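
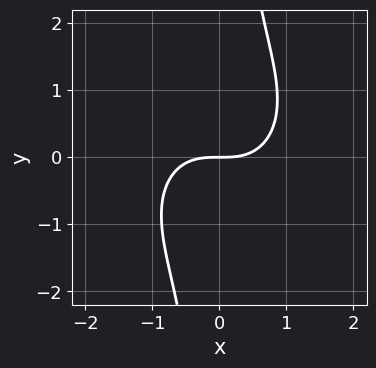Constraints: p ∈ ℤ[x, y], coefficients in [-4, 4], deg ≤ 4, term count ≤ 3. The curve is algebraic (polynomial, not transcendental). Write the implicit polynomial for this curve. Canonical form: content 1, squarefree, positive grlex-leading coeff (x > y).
First, deg p = 3.
Then, from the visible intercepts: one y-axis crossing is at y = 0; one x-axis crossing is at x = 0.
Finally, assembling these constraints gives the stated polynomial.

2*x^3 + 2*x*y^2 - 3*y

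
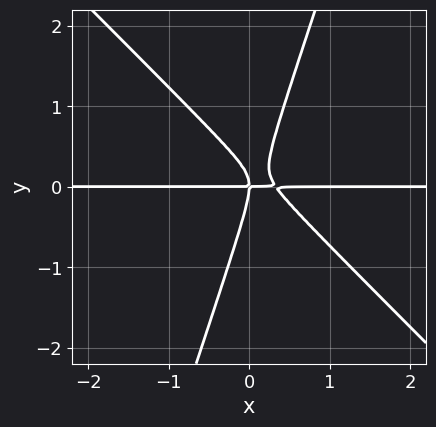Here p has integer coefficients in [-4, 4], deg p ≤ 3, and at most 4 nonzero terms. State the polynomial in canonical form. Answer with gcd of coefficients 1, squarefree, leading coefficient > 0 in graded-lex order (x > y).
First, the degree is 3 — no degree-2 curve has this shape.
Then, checking where it meets the axes: it meets the y-axis at y = 0 (among the integer gridlines); every point of the x-axis in the box is on the curve.
Finally, matching integer coefficients to the picture gives p.

3*x^2*y + 2*x*y^2 - y^3 - x*y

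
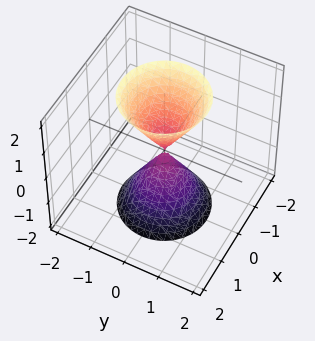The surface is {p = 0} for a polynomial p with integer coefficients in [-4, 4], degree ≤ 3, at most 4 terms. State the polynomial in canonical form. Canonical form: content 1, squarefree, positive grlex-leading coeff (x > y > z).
3*x^2 + 3*y^2 - z^2

There are 2 components.
The degree is 2 — a double cone through the origin; a quadric.
By symmetry, the z-axis is an axis of rotation, so x and y enter only as x² + y²; mirror symmetry z ↦ −z ⇒ only even powers of z.
Observable constraints: it meets the y-axis at y = 0 (among the integer gridlines); it crosses the x-axis at the gridline x = 0; it crosses the z-axis at the gridline z = 0; a circular section at z = 1 has radius between 0 and 1.
Solving for integer coefficients yields p as stated.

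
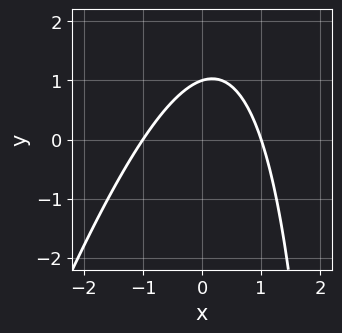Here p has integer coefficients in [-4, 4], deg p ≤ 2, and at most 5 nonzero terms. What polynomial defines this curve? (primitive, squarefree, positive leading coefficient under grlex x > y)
3*x^2 - x*y + 3*y - 3

1. deg p = 2. A generic line meets the curve in up to 2 points.
2. From the visible intercepts: among the integer gridlines, it crosses the x-axis at x ∈ {-1, 1}; one y-axis crossing is at y = 1.
3. The integer polynomial consistent with all of this is the stated p.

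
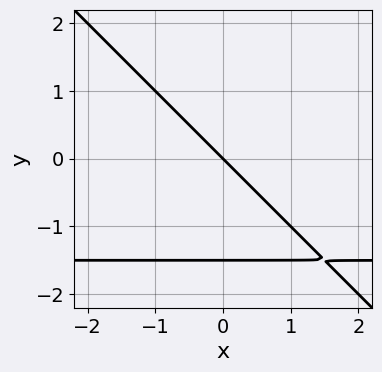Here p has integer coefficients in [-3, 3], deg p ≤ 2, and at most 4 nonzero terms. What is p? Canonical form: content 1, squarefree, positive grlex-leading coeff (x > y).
First, the degree is 2 — a generic line meets the curve in up to 2 points.
Then, observable constraints: it meets the y-axis at y = 0 (among the integer gridlines); one x-axis crossing is at x = 0.
Finally, solving for integer coefficients yields p as stated.

2*x*y + 2*y^2 + 3*x + 3*y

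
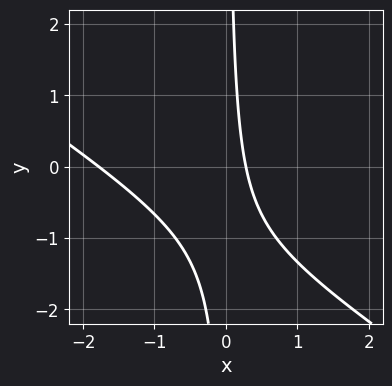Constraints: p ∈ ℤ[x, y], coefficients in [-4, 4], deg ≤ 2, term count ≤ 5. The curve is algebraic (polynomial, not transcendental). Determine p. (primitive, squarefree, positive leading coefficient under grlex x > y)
2*x^2 + 3*x*y + 3*x - 1

(a) deg p = 2.
(b) Checking where it meets the axes: no y-intercept at any integer in the box.
(c) Assembling these constraints gives the stated polynomial.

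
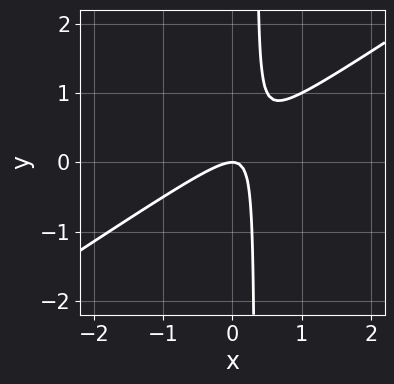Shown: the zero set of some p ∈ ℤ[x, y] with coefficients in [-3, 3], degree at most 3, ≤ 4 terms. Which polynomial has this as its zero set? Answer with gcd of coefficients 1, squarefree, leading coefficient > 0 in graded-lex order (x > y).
2*x^2 - 3*x*y + y

(a) The degree is 2 — the shape is more complex than any degree-1 curve.
(b) From the axis intercepts and sections: it crosses the x-axis at the gridline x = 0; it meets the y-axis at y = 0 (among the integer gridlines).
(c) The integer polynomial consistent with all of this is the stated p.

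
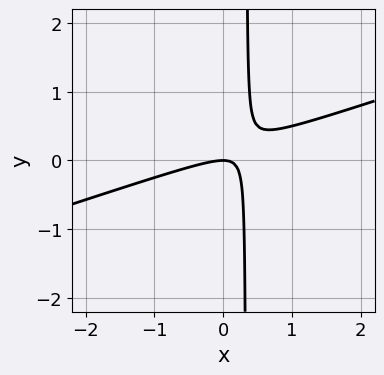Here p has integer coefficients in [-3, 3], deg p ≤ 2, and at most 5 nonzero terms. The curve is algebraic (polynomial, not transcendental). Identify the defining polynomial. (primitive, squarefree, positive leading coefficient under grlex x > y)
x^2 - 3*x*y + y

(a) Degree: the shape is more complex than any degree-1 curve, so deg p = 2.
(b) From the visible intercepts: it meets the x-axis at x = 0 (among the integer gridlines); it crosses the y-axis at the gridline y = 0.
(c) Putting this together gives p.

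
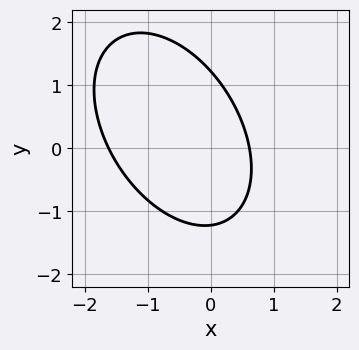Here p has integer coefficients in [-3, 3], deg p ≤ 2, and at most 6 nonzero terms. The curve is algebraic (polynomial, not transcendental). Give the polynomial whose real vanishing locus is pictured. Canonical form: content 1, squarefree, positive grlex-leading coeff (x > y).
3*x^2 + 2*x*y + 2*y^2 + 3*x - 3

1. The degree is 2 — the shape is more complex than any degree-1 curve.
2. Matching integer coefficients to the picture gives p.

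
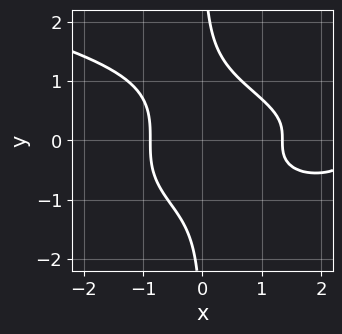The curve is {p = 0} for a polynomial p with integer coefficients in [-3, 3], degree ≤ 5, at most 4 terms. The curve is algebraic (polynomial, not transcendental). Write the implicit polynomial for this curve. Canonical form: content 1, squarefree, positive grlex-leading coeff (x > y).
The degree is 4 — the shape is more complex than any degree-3 curve.
From the visible intercepts: no y-intercept at any integer in the box.
Together with the visible shape, these determine p as stated.

3*x*y^3 - x^3 + 3*x^2 - 3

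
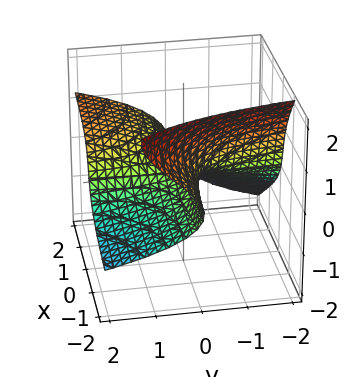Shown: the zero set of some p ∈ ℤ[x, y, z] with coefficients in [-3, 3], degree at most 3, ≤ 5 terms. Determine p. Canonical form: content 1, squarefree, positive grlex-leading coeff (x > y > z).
x*z^2 + z^3 - x*y - z^2 + z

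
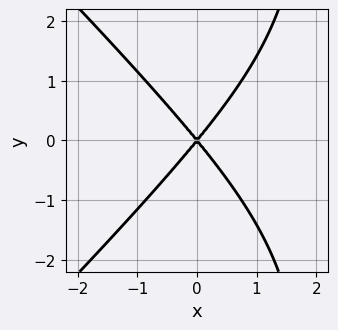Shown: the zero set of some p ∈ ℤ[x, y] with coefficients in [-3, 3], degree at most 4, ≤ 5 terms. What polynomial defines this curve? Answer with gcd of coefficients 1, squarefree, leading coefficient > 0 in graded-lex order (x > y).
(a) Degree: the shape is more complex than any degree-2 curve, so deg p = 3.
(b) Symmetries: the y ↦ −y reflection is a symmetry, so y appears only in even powers.
(c) Reading off the gridlines: it crosses the x-axis at the gridline x = 0; it meets the y-axis at y = 0 (among the integer gridlines).
(d) These observations pin down the coefficients.

x^3 - x*y^2 - 3*x^2 + 2*y^2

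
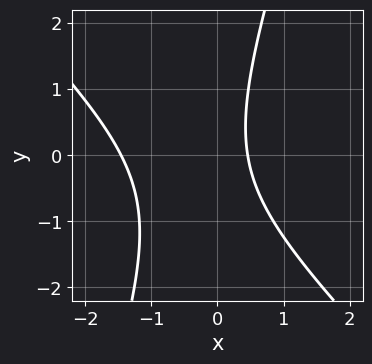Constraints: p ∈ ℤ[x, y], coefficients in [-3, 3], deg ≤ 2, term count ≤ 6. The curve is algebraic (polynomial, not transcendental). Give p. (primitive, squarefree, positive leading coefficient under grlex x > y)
3*x^2 + 2*x*y - y^2 + 3*x - 2

The degree is 2 — the shape is more complex than any degree-1 curve.
Reading off the gridlines: no y-intercept at any integer in the box.
Putting this together gives p.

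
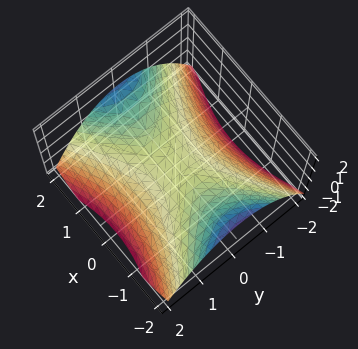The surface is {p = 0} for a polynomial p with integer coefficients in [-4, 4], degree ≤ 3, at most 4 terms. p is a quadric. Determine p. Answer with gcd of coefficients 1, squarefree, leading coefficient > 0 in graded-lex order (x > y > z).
x^2 - 2*y^2 - 3*z

1. deg p = 2. A saddle surface; a quadric.
2. Symmetries: it's symmetric under x → −x, forcing even powers of x; the y ↦ −y reflection is a symmetry, so y appears only in even powers.
3. Against the integer gridlines: it meets the x-axis at x = 0 (among the integer gridlines); it meets the z-axis at z = 0 (among the integer gridlines); it crosses the y-axis at the gridline y = 0.
4. Together with the visible shape, these determine p as stated.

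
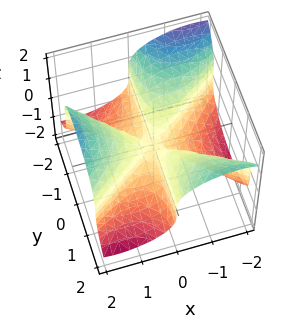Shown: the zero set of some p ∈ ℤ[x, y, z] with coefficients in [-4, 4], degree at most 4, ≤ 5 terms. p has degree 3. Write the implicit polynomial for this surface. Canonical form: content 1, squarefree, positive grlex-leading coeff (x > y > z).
x^3 - 2*x*y^2 - y*z^2 - 3*z^3

The degree is 3 — no degree-2 surface has this shape.
Observable constraints: one x-axis crossing is at x = 0; the visible y-axis segment lies entirely on the surface; it meets the z-axis at z = 0 (among the integer gridlines).
Fitting integer coefficients to these (and the overall shape) gives p.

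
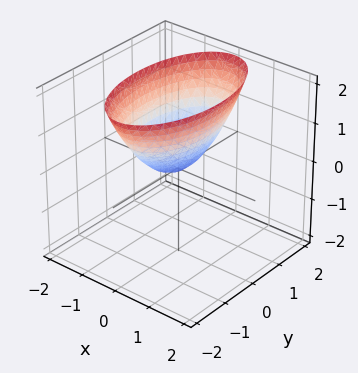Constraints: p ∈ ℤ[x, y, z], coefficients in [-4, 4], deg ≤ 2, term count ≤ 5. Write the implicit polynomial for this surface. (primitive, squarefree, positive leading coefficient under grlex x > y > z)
3*x^2 + y^2 - 2*z

(a) deg p = 2. A paraboloid; a quadric.
(b) Symmetries: the x ↦ −x reflection is a symmetry, so x appears only in even powers; it's symmetric under y → −y, forcing even powers of y.
(c) Observable constraints: it crosses the y-axis at the gridline y = 0; one z-axis crossing is at z = 0; it meets the x-axis at x = 0 (among the integer gridlines).
(d) Putting this together gives p.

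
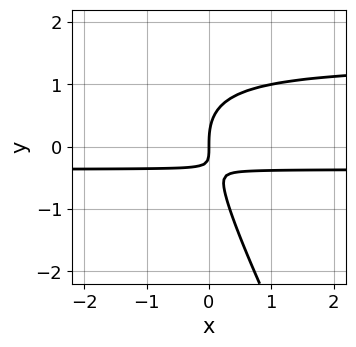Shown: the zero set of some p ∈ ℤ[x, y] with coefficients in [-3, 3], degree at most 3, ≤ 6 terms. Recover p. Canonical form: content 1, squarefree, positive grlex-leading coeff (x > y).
2*x*y^2 + y^3 - 2*x*y - x

(a) Degree: the shape is more complex than any degree-2 curve, so deg p = 3.
(b) From the axis intercepts and sections: it meets the x-axis at x = 0 (among the integer gridlines); it meets the y-axis at y = 0 (among the integer gridlines).
(c) Fitting integer coefficients to these (and the overall shape) gives p.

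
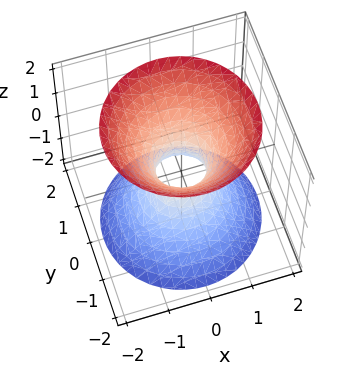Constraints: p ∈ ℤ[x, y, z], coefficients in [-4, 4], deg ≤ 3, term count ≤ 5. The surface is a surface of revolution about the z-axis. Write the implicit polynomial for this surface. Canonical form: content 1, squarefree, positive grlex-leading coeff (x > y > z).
3*x^2 + 3*y^2 - 2*z^2 - 1

The degree is 2 — a generic line meets the surface in up to 2 points.
Symmetries: rotational symmetry about the z-axis ⇒ p depends on x, y only through x² + y².
Against the integer gridlines: a circular section at z = 0 has radius between 0 and 1; it misses every integer gridline on the z-axis.
Putting this together gives p.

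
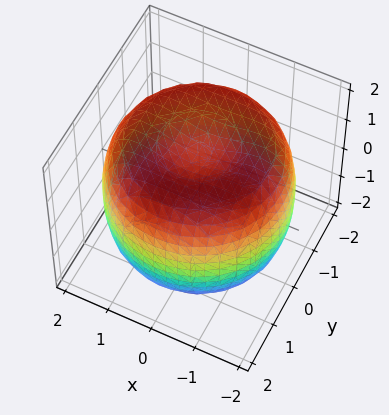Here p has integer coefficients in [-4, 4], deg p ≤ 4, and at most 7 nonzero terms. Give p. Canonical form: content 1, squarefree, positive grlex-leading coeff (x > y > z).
First, the degree is 4 — the shape is more complex than any degree-3 surface.
Then, symmetries: every cross-section ⟂ z is a circle, so x, y appear only via x² + y².
Then, reading off the gridlines: a circular section at z = -1 has radius between 1 and 2.
Finally, putting this together gives p.

x^4 + 2*x^2*y^2 + y^4 - 3*x^2 - 3*y^2 + 2*z^2 - 3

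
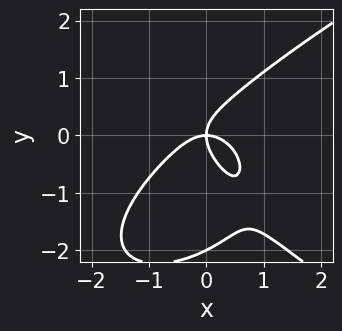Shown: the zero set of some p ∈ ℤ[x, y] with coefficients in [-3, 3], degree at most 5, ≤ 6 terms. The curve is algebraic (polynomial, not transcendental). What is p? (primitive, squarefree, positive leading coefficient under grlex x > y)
y^4 - 2*x^3 + 2*y^3 - 2*x*y

First, the degree is 4 — a generic line meets the curve in up to 4 points.
Next, observable constraints: one x-axis crossing is at x = 0; the y-axis gridline crossings are at y ∈ {-2, 0}.
Finally, putting this together gives p.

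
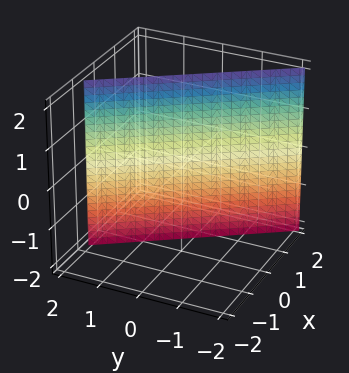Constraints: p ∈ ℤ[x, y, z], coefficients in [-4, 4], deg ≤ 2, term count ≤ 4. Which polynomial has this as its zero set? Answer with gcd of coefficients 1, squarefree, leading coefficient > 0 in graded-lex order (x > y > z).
3*x + 2*y - 2

1. The degree is 1 — the surface is flat (a plane).
2. From the visible intercepts: it meets the y-axis at y = 1 (among the integer gridlines); the surface avoids every integer z-axis point in the box.
3. Fitting integer coefficients to these (and the overall shape) gives p.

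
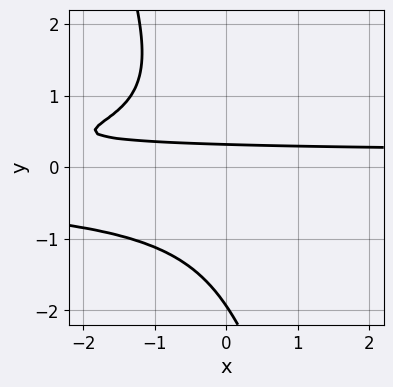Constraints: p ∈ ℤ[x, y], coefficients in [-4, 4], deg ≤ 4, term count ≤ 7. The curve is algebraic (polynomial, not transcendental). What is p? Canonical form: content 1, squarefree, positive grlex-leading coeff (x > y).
First, the degree is 4 — no degree-3 curve has this shape.
Then, checking where it meets the axes: no x-intercept at any integer in the box.
Finally, together with the visible shape, these determine p as stated.

3*x*y^3 + y^4 + y^3 + 3*y - 1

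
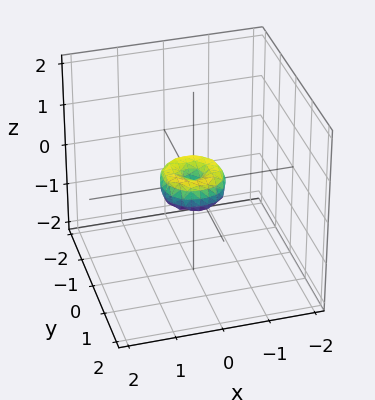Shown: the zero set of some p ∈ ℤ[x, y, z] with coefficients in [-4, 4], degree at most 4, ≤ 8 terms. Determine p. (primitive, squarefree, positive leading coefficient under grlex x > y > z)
2*x^4 + 4*x^2*y^2 + 2*y^4 - x^2 - y^2 + z^2

deg p = 4. No degree-3 surface has this shape.
Symmetries: the z-axis is an axis of rotation, so x and y enter only as x² + y².
Checking where it meets the axes: it crosses the x-axis at the gridline x = 0; it crosses the y-axis at the gridline y = 0; a circular section at z = 0 has radius between 0 and 1.
Together with the visible shape, these determine p as stated.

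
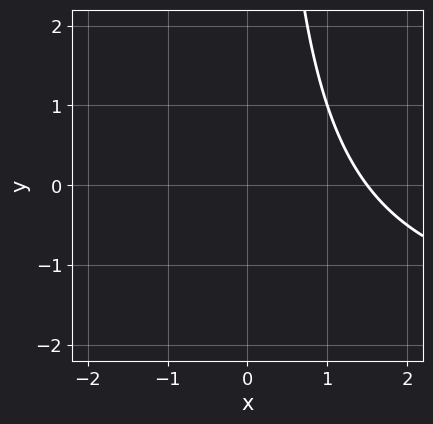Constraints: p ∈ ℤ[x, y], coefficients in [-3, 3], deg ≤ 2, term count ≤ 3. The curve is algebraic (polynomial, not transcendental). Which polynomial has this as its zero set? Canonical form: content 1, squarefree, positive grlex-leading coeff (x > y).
x*y + 2*x - 3

First, deg p = 2. The shape is more complex than any degree-1 curve.
Next, reading off the gridlines: it misses every integer gridline on the y-axis.
Finally, together with the visible shape, these determine p as stated.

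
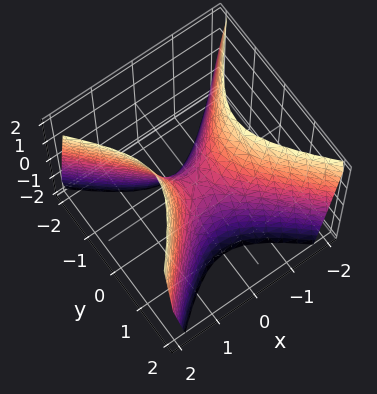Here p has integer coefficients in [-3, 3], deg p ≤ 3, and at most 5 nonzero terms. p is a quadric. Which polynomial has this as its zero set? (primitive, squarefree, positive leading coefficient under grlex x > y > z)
2*x^2 - 2*y^2 - z

First, the degree is 2 — a hyperbolic paraboloid; a quadric.
Next, symmetries: mirror symmetry x ↦ −x ⇒ only even powers of x; mirror symmetry y ↦ −y ⇒ only even powers of y.
Then, reading off the gridlines: it meets the x-axis at x = 0 (among the integer gridlines); it crosses the y-axis at the gridline y = 0.
Finally, matching integer coefficients to the picture gives p.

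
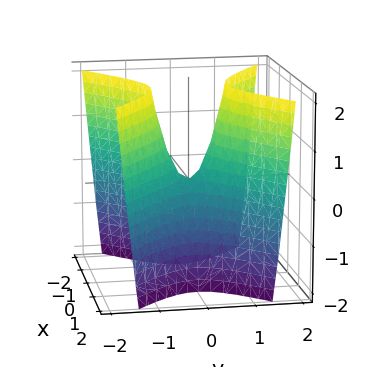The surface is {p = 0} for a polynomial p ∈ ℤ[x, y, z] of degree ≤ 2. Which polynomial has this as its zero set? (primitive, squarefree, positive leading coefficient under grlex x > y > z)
(a) The degree is 2 — a saddle surface; a quadric.
(b) Symmetries: it's symmetric under y → −y, forcing even powers of y; the x ↦ −x reflection is a symmetry, so x appears only in even powers.
(c) Against the integer gridlines: one x-axis crossing is at x = 0; it crosses the z-axis at the gridline z = 0.
(d) Solving for integer coefficients yields p as stated.

2*x^2 - 3*y^2 + z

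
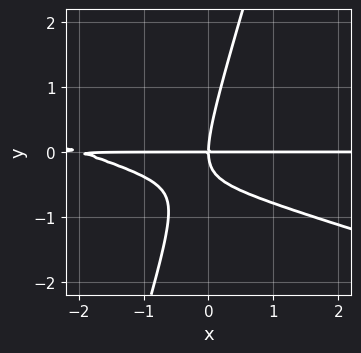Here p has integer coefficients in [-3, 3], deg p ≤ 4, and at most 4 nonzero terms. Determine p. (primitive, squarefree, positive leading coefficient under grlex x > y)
x^2*y + 3*x*y^2 - y^3 + 2*x*y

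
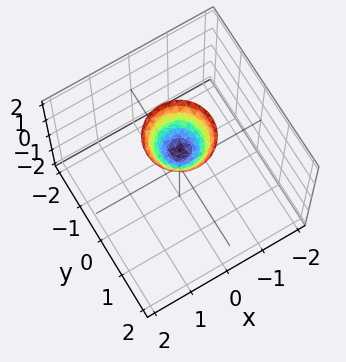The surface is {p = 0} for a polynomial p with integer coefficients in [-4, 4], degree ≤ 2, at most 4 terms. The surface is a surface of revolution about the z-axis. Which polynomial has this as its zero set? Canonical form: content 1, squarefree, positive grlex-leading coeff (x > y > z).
3*x^2 + 3*y^2 - 2*z + 2

(a) deg p = 2.
(b) By symmetry, every cross-section ⟂ z is a circle, so x, y appear only via x² + y².
(c) From the axis intercepts and sections: a circular section at z = 2 has radius between 0 and 1; it crosses the z-axis at the gridline z = 1.
(d) These observations pin down the coefficients.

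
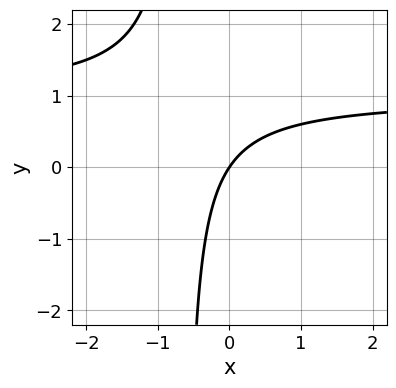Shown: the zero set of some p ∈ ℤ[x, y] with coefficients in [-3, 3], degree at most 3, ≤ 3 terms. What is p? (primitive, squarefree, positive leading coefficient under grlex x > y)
(a) Degree: no degree-1 curve has this shape, so deg p = 2.
(b) Against the integer gridlines: it meets the y-axis at y = 0 (among the integer gridlines); it crosses the x-axis at the gridline x = 0.
(c) The integer polynomial consistent with all of this is the stated p.

3*x*y - 3*x + 2*y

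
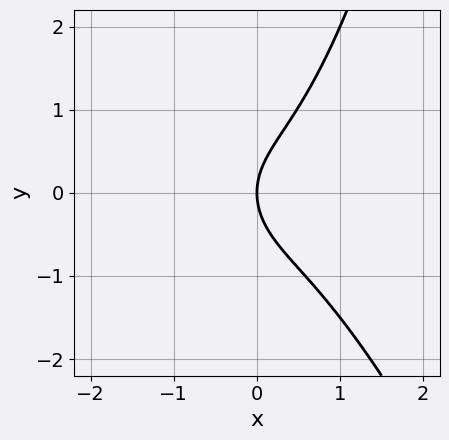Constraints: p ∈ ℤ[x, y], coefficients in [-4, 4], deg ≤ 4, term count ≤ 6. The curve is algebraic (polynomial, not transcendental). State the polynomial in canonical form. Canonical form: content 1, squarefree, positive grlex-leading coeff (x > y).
3*x^3 + x^2*y - 2*y^2 + 3*x

deg p = 3. No degree-2 curve has this shape.
From the visible intercepts: it meets the x-axis at x = 0 (among the integer gridlines); it meets the y-axis at y = 0 (among the integer gridlines).
Fitting integer coefficients to these (and the overall shape) gives p.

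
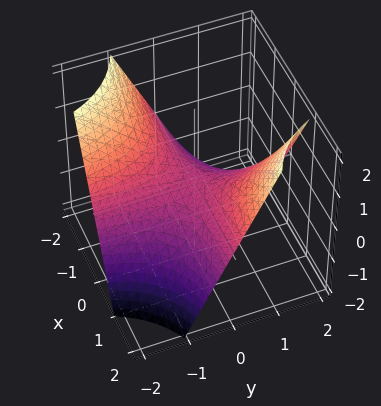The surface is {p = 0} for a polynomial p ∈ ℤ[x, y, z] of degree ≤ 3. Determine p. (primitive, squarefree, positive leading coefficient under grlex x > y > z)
x*y - z

1. Degree: a hyperbolic paraboloid; a quadric, so deg p = 2.
2. Checking where it meets the axes: the visible x-axis segment lies entirely on the surface; one z-axis crossing is at z = 0; the visible y-axis segment lies entirely on the surface.
3. Assembling these constraints gives the stated polynomial.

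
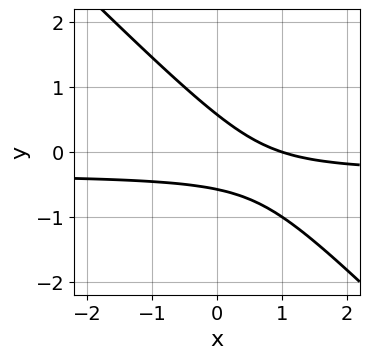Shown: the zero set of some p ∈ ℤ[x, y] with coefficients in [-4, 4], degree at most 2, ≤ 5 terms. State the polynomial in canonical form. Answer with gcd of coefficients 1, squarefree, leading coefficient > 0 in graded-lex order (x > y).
1. Degree: a generic line meets the curve in up to 2 points, so deg p = 2.
2. Observable constraints: it meets the x-axis at x = 1 (among the integer gridlines).
3. The integer polynomial consistent with all of this is the stated p.

3*x*y + 3*y^2 + x - 1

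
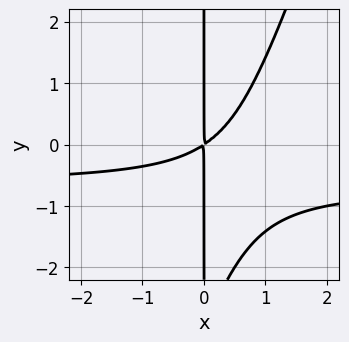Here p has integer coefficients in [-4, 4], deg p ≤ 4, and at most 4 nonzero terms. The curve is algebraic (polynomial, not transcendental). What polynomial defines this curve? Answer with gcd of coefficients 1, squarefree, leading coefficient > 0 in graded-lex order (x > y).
3*x^2*y - x*y^2 + 2*x^2 - 3*x*y

1. Degree: no degree-2 curve has this shape, so deg p = 3.
2. From the axis intercepts and sections: every point of the y-axis in the box is on the curve.
3. Together with the visible shape, these determine p as stated.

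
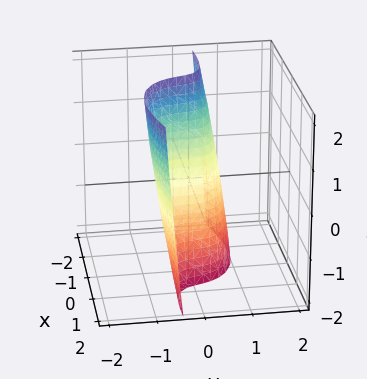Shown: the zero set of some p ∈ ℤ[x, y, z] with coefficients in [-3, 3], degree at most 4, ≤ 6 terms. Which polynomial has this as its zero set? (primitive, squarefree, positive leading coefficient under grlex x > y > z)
2*x^2*y + 3*y^3 + 3*x + z

(a) deg p = 3.
(b) Observable constraints: it crosses the z-axis at the gridline z = 0; one y-axis crossing is at y = 0.
(c) Fitting integer coefficients to these (and the overall shape) gives p.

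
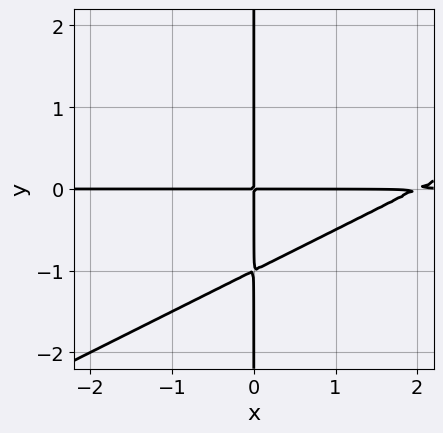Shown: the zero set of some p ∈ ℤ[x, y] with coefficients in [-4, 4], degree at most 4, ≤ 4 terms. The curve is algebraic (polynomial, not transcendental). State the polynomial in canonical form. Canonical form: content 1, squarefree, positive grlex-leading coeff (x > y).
x^2*y - 2*x*y^2 - 2*x*y

First, the degree is 3 — the shape is more complex than any degree-2 curve.
Next, from the axis intercepts and sections: every point of the x-axis in the box is on the curve; the visible y-axis segment lies entirely on the curve.
Finally, solving for integer coefficients yields p as stated.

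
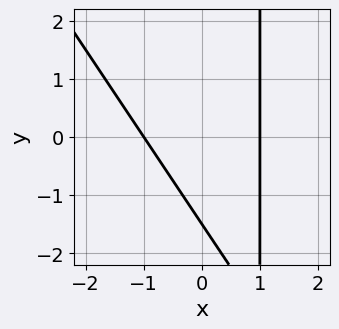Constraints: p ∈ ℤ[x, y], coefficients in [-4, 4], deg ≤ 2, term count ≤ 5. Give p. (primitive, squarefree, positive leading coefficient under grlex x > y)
First, degree: a generic line meets the curve in up to 2 points, so deg p = 2.
Next, reading off the gridlines: among the integer gridlines, it crosses the x-axis at x ∈ {-1, 1}.
Finally, matching integer coefficients to the picture gives p.

3*x^2 + 2*x*y - 2*y - 3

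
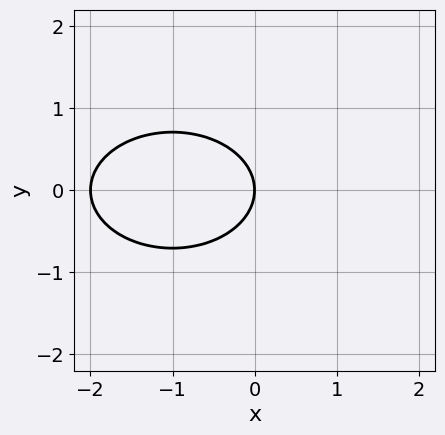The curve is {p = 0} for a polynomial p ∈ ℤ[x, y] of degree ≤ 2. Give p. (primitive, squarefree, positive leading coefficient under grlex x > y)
1. The degree is 2 — no degree-1 curve has this shape.
2. Symmetries: mirror symmetry y ↦ −y ⇒ only even powers of y.
3. From the axis intercepts and sections: the x-axis gridline crossings are at x ∈ {-2, 0}; it meets the y-axis at y = 0 (among the integer gridlines).
4. These observations pin down the coefficients.

x^2 + 2*y^2 + 2*x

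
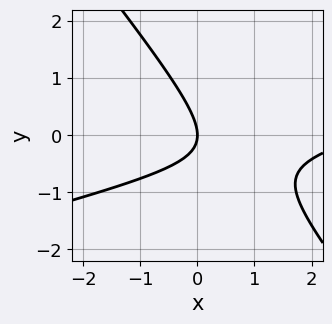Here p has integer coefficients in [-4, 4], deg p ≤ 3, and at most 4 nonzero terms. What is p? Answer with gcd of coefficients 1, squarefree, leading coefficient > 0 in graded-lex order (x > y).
First, the degree is 2 — no degree-1 curve has this shape.
Next, against the integer gridlines: it meets the y-axis at y = 0 (among the integer gridlines); it meets the x-axis at x = 0 (among the integer gridlines).
Finally, putting this together gives p.

x^2 - 3*x*y - 3*y^2 - 3*x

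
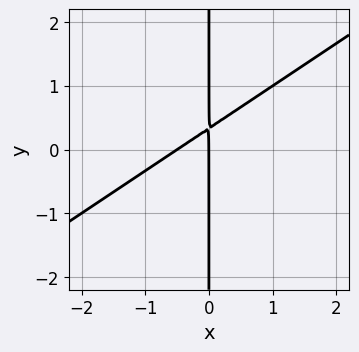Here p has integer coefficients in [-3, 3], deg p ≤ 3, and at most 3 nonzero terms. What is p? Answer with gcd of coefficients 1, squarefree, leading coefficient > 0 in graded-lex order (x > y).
(a) deg p = 2. No degree-1 curve has this shape.
(b) Observable constraints: it meets the x-axis at x = 0 (among the integer gridlines); every point of the y-axis in the box is on the curve.
(c) Putting this together gives p.

2*x^2 - 3*x*y + x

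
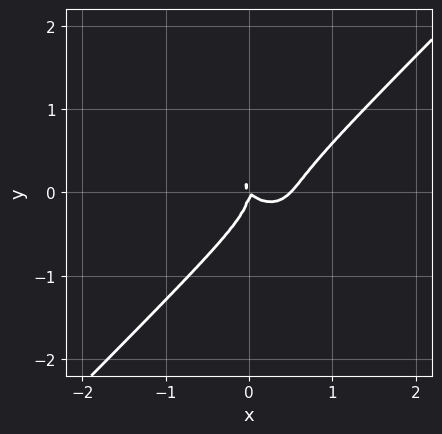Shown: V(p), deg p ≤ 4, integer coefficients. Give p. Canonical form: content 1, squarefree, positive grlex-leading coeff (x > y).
2*x^3 - 2*y^3 - x^2 - x*y

Degree: no degree-2 curve has this shape, so deg p = 3.
Observable constraints: it crosses the y-axis at the gridline y = 0; one x-axis crossing is at x = 0.
Together with the visible shape, these determine p as stated.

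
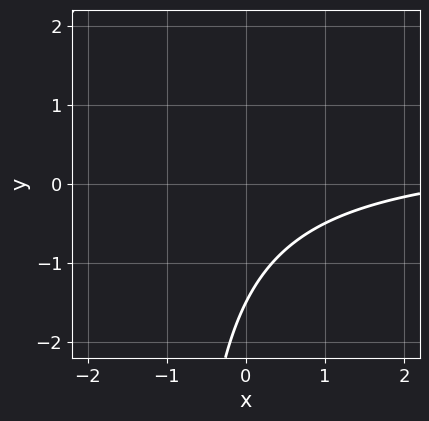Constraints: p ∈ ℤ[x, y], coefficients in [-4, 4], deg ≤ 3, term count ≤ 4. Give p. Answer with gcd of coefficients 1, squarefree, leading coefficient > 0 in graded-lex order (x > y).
1. Degree: the shape is more complex than any degree-1 curve, so deg p = 2.
2. Observable constraints: the curve avoids every integer x-axis point in the box.
3. These observations pin down the coefficients.

2*x*y - x + 2*y + 3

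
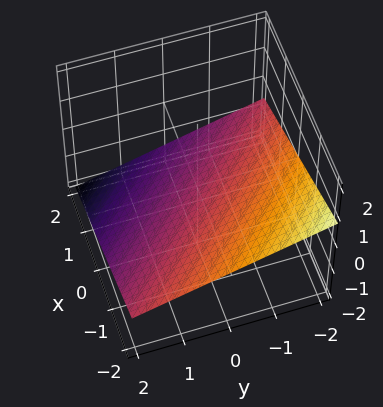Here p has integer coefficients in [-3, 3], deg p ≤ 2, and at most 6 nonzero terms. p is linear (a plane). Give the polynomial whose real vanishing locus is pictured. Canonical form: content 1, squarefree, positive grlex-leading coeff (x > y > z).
x + y + 3*z + 2

(a) Degree: the surface is flat (a plane), so deg p = 1.
(b) Observable constraints: one y-axis crossing is at y = -2; it meets the x-axis at x = -2 (among the integer gridlines).
(c) The integer polynomial consistent with all of this is the stated p.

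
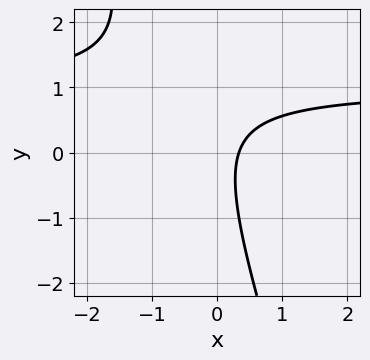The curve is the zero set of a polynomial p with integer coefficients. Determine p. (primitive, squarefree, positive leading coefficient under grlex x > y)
(a) The degree is 2 — the shape is more complex than any degree-1 curve.
(b) Checking where it meets the axes: no y-intercept at any integer in the box.
(c) Together with the visible shape, these determine p as stated.

3*x*y + y^2 - 3*x + 1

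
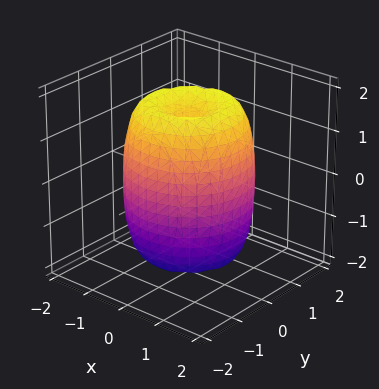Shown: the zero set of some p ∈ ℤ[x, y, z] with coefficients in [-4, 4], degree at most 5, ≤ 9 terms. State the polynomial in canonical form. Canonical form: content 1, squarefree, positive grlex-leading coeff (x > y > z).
2*x^4 + 4*x^2*y^2 + 2*y^4 - 3*x^2 - 3*y^2 + z^2 - 2

The degree is 4 — the shape is more complex than any degree-3 surface.
By symmetry, every cross-section ⟂ z is a circle, so x, y appear only via x² + y².
Observable constraints: a circular section at z = 1 has radius between 1 and 2.
Assembling these constraints gives the stated polynomial.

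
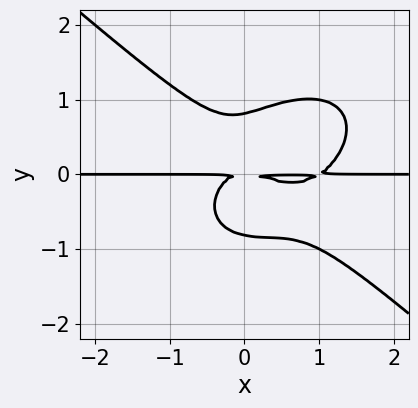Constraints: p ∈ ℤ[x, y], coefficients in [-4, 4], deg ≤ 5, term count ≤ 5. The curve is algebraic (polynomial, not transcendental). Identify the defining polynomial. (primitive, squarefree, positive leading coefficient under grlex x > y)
2*x^3*y + 3*y^4 - 2*x^2*y - x*y^2 - 2*y^2

1. Degree: the shape is more complex than any degree-3 curve, so deg p = 4.
2. Checking where it meets the axes: every point of the x-axis in the box is on the curve.
3. Putting this together gives p.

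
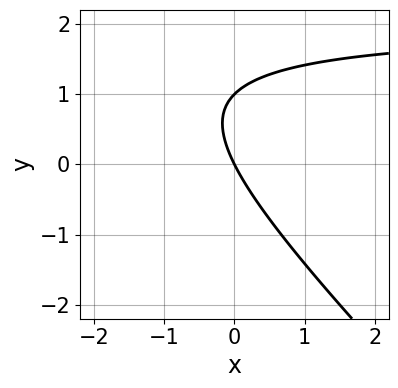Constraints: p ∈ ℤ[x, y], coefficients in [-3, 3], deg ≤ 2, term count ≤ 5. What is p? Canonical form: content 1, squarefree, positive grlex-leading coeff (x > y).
x*y + y^2 - 2*x - y

First, the degree is 2 — a generic line meets the curve in up to 2 points.
Next, observable constraints: it meets the x-axis at x = 0 (among the integer gridlines); the y-axis gridline crossings are at y ∈ {0, 1}.
Finally, putting this together gives p.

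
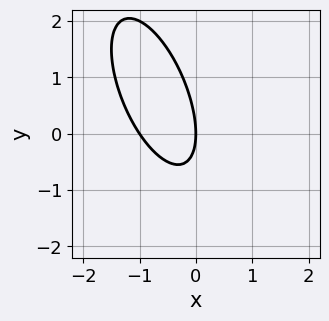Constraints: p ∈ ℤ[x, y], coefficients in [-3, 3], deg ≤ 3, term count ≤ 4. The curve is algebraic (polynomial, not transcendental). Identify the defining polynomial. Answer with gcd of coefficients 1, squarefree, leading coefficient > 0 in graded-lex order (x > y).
First, deg p = 2. A generic line meets the curve in up to 2 points.
Next, checking where it meets the axes: among the integer gridlines, it crosses the x-axis at x ∈ {-1, 0}; it crosses the y-axis at the gridline y = 0.
Finally, these observations pin down the coefficients.

3*x^2 + 2*x*y + y^2 + 3*x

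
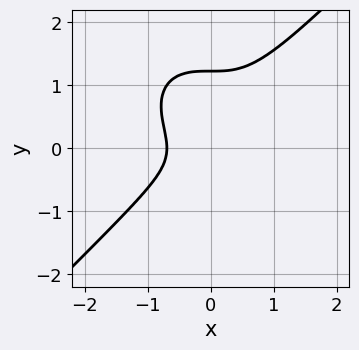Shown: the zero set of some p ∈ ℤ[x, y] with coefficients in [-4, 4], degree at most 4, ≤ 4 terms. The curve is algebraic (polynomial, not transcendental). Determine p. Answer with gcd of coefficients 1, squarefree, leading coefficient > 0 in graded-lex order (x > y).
(a) Degree: no degree-2 curve has this shape, so deg p = 3.
(b) Putting this together gives p.

3*x^3 - 3*y^3 + 3*y^2 + 1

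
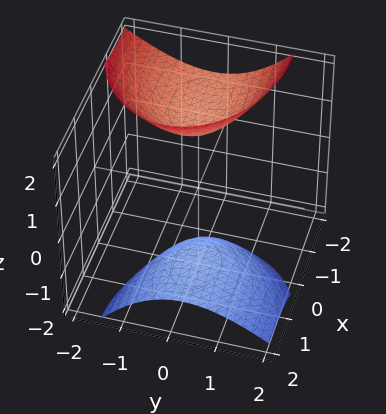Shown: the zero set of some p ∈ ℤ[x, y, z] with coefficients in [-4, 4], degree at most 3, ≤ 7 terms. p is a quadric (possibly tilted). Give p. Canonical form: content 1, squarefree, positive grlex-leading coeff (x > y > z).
(a) There are 2 components. Treating them together as one polynomial.
(b) Degree: no degree-1 surface has this shape, so deg p = 2.
(c) From the visible intercepts: it misses every integer gridline on the y-axis; it misses every integer gridline on the x-axis.
(d) These observations pin down the coefficients.

x^2 + 2*x*z + 2*y^2 + y*z - z^2 + 2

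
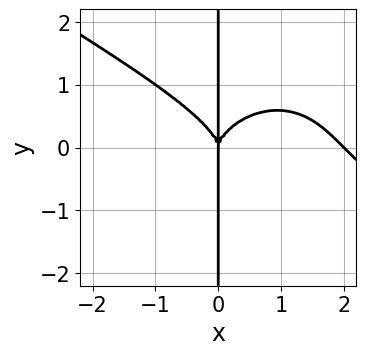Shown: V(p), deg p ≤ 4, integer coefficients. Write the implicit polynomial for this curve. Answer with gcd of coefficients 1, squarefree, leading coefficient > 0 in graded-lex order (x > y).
1. The degree is 4 — no degree-3 curve has this shape.
2. From the visible intercepts: every point of the y-axis in the box is on the curve; among the integer gridlines, it crosses the x-axis at x ∈ {0, 2}.
3. Fitting integer coefficients to these (and the overall shape) gives p.

x^4 + x^3*y + 2*x*y^3 - 2*x^3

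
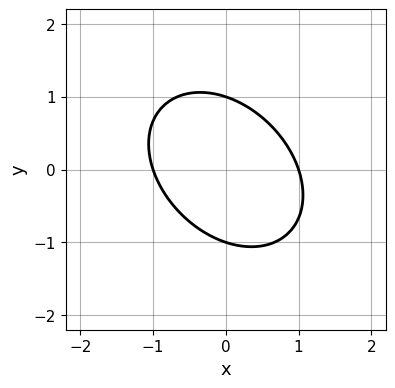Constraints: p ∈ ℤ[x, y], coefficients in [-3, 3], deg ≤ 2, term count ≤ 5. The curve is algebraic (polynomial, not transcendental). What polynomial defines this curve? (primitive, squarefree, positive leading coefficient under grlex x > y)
3*x^2 + 2*x*y + 3*y^2 - 3

First, the degree is 2 — the shape is more complex than any degree-1 curve.
Next, against the integer gridlines: the x-axis gridline crossings are at x ∈ {-1, 1}; the y-axis gridline crossings are at y ∈ {-1, 1}.
Finally, putting this together gives p.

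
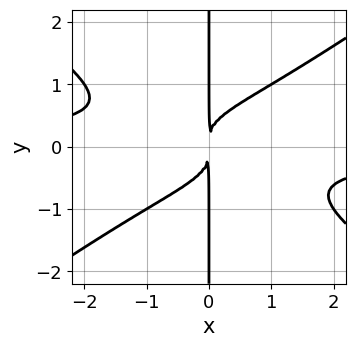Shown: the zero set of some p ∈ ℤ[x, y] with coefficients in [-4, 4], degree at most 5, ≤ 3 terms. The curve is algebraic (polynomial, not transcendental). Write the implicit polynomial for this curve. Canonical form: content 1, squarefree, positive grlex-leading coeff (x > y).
(a) Degree: a generic line meets the curve in up to 4 points, so deg p = 4.
(b) Against the integer gridlines: every point of the y-axis in the box is on the curve.
(c) Matching integer coefficients to the picture gives p.

x^3*y - 2*x*y^3 + x^2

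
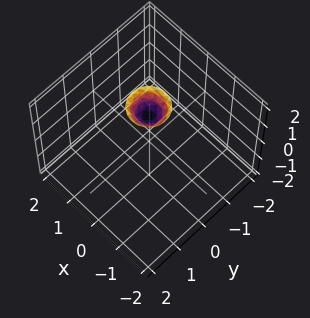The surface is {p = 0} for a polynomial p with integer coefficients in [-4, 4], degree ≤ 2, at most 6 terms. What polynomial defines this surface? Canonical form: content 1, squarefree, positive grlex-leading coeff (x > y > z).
3*x^2 + 3*y^2 - 2*z + 3

(a) deg p = 2.
(b) By symmetry, the z-axis is an axis of rotation, so x and y enter only as x² + y².
(c) Reading off the gridlines: it misses every integer gridline on the y-axis; no x-intercept at any integer in the box; a circular section at z = 2 has radius between 0 and 1.
(d) Fitting integer coefficients to these (and the overall shape) gives p.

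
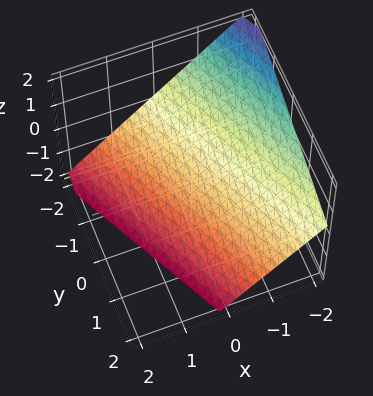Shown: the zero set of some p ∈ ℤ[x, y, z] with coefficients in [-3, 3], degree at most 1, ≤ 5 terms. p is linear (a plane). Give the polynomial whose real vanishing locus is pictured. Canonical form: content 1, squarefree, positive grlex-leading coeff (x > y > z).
2*x + y + 2*z + 2

1. Degree: the surface is flat (a plane), so deg p = 1.
2. Checking where it meets the axes: it meets the x-axis at x = -1 (among the integer gridlines); it crosses the z-axis at the gridline z = -1; it meets the y-axis at y = -2 (among the integer gridlines).
3. Fitting integer coefficients to these (and the overall shape) gives p.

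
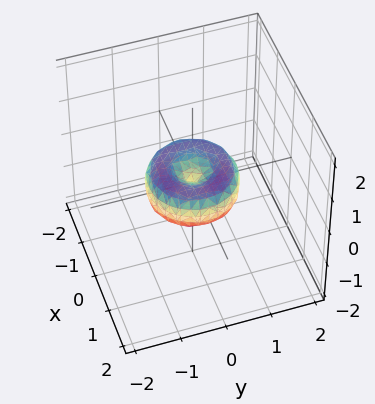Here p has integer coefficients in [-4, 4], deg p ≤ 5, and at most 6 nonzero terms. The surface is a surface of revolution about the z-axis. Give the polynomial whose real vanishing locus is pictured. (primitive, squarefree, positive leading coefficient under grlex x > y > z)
x^4 + 2*x^2*y^2 + y^4 - x^2 - y^2 + z^2

First, the degree is 4 — a generic line meets the surface in up to 4 points.
Next, symmetries: the surface is invariant under rotation about z: p = q(x² + y², z).
Then, observable constraints: among the integer gridlines, it crosses the y-axis at y ∈ {-1, 0, 1}; a circular section at z = 0 has radius exactly 1.
Finally, assembling these constraints gives the stated polynomial.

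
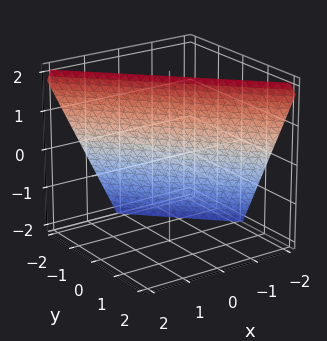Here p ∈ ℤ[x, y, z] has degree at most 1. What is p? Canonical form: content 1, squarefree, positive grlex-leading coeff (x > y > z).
Degree: every cross-section is a straight line — this is a plane, so deg p = 1.
Against the integer gridlines: it meets the x-axis at x = -1 (among the integer gridlines); one y-axis crossing is at y = -1.
Putting this together gives p. Check: (0, 0, 2) on the z-axis lies on the surface, and p(0, 0, 2) = 0. ✓

2*x + 2*y - z + 2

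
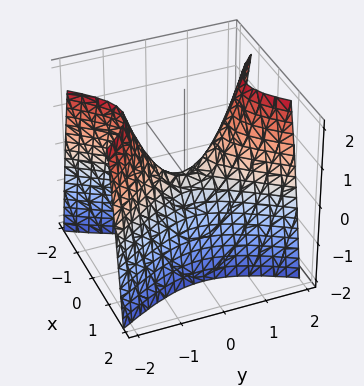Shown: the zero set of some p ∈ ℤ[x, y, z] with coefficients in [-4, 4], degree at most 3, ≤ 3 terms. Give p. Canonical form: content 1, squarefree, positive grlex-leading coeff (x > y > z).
(a) deg p = 2.
(b) Symmetries: the x ↦ −x reflection is a symmetry, so x appears only in even powers; it's symmetric under y → −y, forcing even powers of y.
(c) Checking where it meets the axes: one z-axis crossing is at z = 0; one y-axis crossing is at y = 0.
(d) Solving for integer coefficients yields p as stated.

2*x^2 - y^2 + z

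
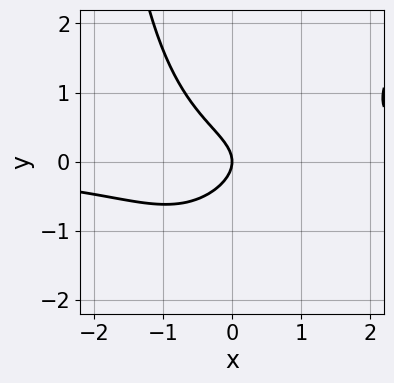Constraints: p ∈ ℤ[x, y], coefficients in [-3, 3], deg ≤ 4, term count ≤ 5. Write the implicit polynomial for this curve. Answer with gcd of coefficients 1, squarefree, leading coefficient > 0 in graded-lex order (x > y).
The degree is 3 — the shape is more complex than any degree-2 curve.
Observable constraints: one x-axis crossing is at x = 0; one y-axis crossing is at y = 0.
Putting this together gives p.

2*x^2*y - x*y^2 - 3*y^2 - 2*x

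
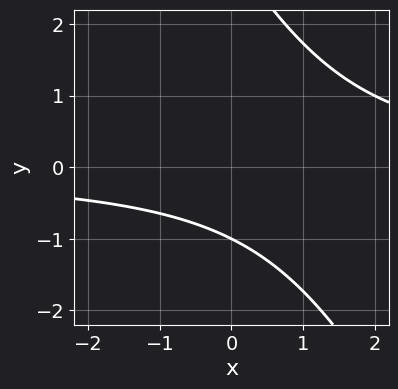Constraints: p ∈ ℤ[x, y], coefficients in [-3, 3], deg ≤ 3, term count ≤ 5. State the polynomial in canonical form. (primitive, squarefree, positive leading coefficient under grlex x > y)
Degree: no degree-1 curve has this shape, so deg p = 2.
Observable constraints: it meets the y-axis at y = -1 (among the integer gridlines); no x-intercept at any integer in the box.
Fitting integer coefficients to these (and the overall shape) gives p.

2*x*y + y^2 - 2*y - 3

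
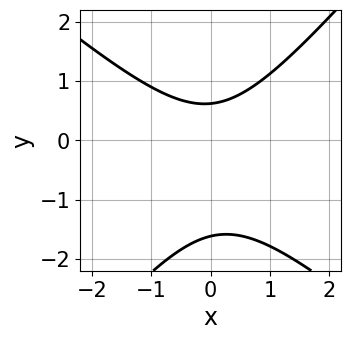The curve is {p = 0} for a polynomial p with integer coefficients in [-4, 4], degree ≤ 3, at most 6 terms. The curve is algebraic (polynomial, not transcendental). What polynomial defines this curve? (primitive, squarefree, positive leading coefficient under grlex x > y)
3*x^2 + x*y - 3*y^2 - 3*y + 3

Degree: the shape is more complex than any degree-1 curve, so deg p = 2.
From the visible intercepts: no x-intercept at any integer in the box.
The integer polynomial consistent with all of this is the stated p.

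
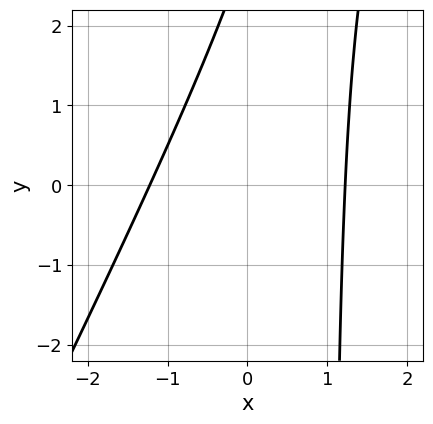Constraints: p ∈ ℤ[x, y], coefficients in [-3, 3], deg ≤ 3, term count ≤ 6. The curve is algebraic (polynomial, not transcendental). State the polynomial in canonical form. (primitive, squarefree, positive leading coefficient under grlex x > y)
2*x^2 - x*y + y - 3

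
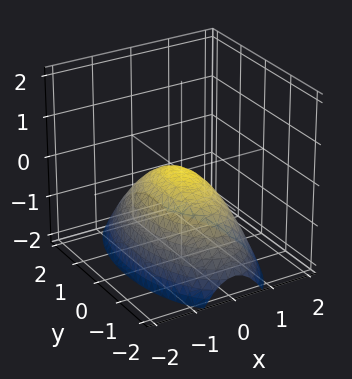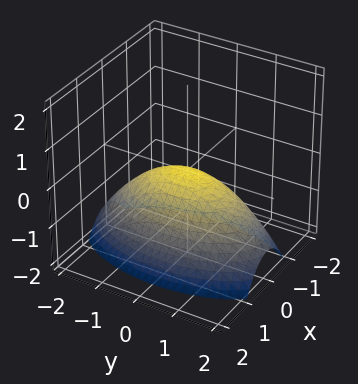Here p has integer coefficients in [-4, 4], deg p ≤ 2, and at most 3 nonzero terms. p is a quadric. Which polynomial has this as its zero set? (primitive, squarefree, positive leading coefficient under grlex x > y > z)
3*x^2 + y^2 + 3*z

1. Degree: a single bowl opening along one axis; a quadric, so deg p = 2.
2. Symmetries: the x ↦ −x reflection is a symmetry, so x appears only in even powers; it's symmetric under y → −y, forcing even powers of y.
3. From the axis intercepts and sections: it meets the x-axis at x = 0 (among the integer gridlines); one y-axis crossing is at y = 0; it meets the z-axis at z = 0 (among the integer gridlines).
4. Together with the visible shape, these determine p as stated.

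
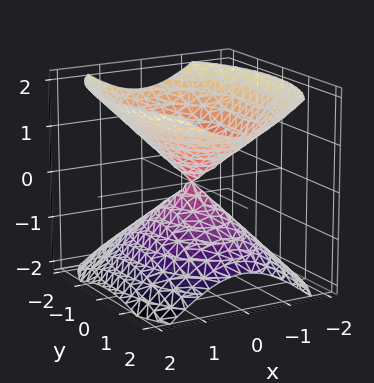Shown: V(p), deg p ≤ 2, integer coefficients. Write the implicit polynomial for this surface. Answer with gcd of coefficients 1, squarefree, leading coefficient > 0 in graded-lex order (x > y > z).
1. The picture has 2 separate pieces. They look like related sheets of one shape, so recover p as a whole.
2. deg p = 2. A double cone through the origin; a quadric.
3. Symmetries: mirror symmetry x ↦ −x ⇒ only even powers of x; the y ↦ −y reflection is a symmetry, so y appears only in even powers; mirror symmetry z ↦ −z ⇒ only even powers of z.
4. Against the integer gridlines: it crosses the x-axis at the gridline x = 0; it crosses the z-axis at the gridline z = 0; it meets the y-axis at y = 0 (among the integer gridlines).
5. Matching integer coefficients to the picture gives p.

2*x^2 + y^2 - 2*z^2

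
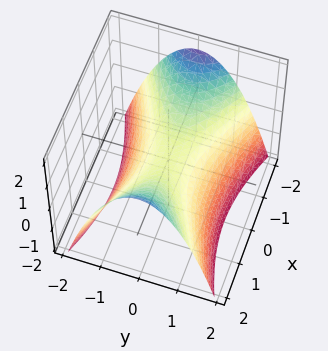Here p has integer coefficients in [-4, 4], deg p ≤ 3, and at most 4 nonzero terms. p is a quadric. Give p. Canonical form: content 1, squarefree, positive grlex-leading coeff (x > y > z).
(a) deg p = 2. A saddle surface; a quadric.
(b) Symmetries: it's symmetric under x → −x, forcing even powers of x; it's symmetric under y → −y, forcing even powers of y.
(c) Observable constraints: it crosses the x-axis at the gridline x = 0; it meets the z-axis at z = 0 (among the integer gridlines).
(d) Putting this together gives p.

x^2 - 3*y^2 - 3*z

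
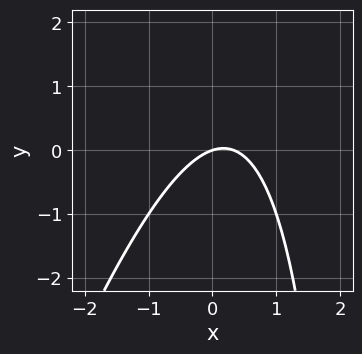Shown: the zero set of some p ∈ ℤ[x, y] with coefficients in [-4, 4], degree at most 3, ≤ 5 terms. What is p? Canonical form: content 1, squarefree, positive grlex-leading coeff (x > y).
3*x^2 - x*y - x + 3*y

The degree is 2 — a generic line meets the curve in up to 2 points.
From the axis intercepts and sections: it crosses the y-axis at the gridline y = 0; one x-axis crossing is at x = 0.
These observations pin down the coefficients.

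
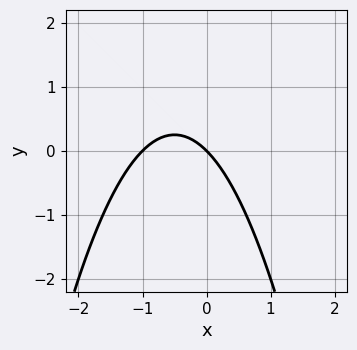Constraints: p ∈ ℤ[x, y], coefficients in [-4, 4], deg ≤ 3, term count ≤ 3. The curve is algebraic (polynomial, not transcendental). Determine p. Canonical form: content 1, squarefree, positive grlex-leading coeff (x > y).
1. Degree: the shape is more complex than any degree-1 curve, so deg p = 2.
2. Reading off the gridlines: among the integer gridlines, it crosses the x-axis at x ∈ {-1, 0}; it meets the y-axis at y = 0 (among the integer gridlines).
3. Together with the visible shape, these determine p as stated.

x^2 + x + y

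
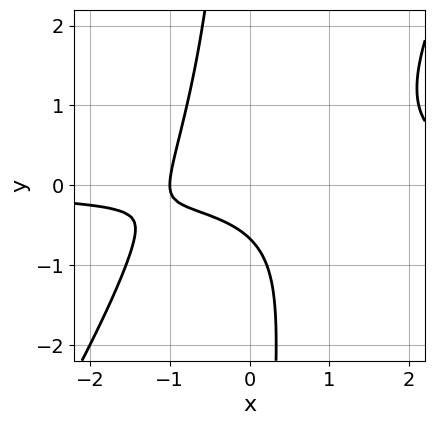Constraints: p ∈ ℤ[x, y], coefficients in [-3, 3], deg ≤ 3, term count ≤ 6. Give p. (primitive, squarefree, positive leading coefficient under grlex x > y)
(a) deg p = 3. The shape is more complex than any degree-2 curve.
(b) From the axis intercepts and sections: one x-axis crossing is at x = -1.
(c) Assembling these constraints gives the stated polynomial.

3*x^2*y - 2*x*y^2 - 2*x - 3*y - 2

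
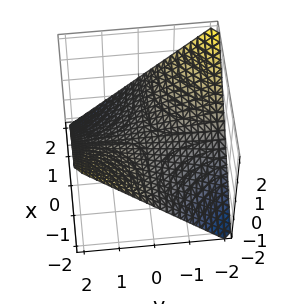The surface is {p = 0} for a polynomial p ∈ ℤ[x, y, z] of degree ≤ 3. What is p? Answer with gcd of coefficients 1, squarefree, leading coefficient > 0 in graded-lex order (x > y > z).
x*y + 2*z

First, degree: a saddle surface; a quadric, so deg p = 2.
Then, checking where it meets the axes: every point of the y-axis in the box is on the surface; it meets the z-axis at z = 0 (among the integer gridlines); the visible x-axis segment lies entirely on the surface.
Finally, putting this together gives p.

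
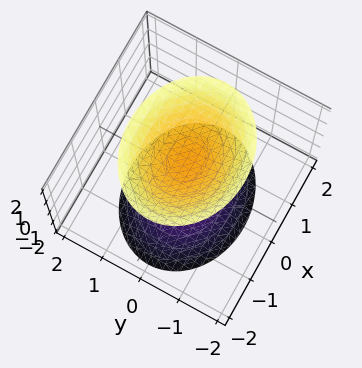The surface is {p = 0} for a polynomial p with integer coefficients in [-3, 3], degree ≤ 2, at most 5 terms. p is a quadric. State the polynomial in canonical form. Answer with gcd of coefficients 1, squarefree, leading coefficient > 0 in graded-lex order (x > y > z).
2*x^2 + 3*y^2 - 2*z^2 + 3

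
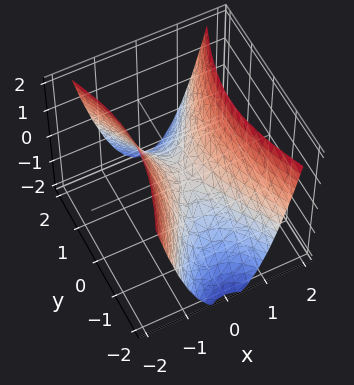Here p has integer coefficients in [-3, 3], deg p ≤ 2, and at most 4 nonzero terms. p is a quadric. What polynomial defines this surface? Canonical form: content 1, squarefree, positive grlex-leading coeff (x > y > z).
3*x^2 - y^2 - 2*z

Degree: a saddle surface; a quadric, so deg p = 2.
Symmetries: it's symmetric under y → −y, forcing even powers of y; it's symmetric under x → −x, forcing even powers of x.
Observable constraints: it crosses the y-axis at the gridline y = 0; it meets the z-axis at z = 0 (among the integer gridlines); it meets the x-axis at x = 0 (among the integer gridlines).
Putting this together gives p.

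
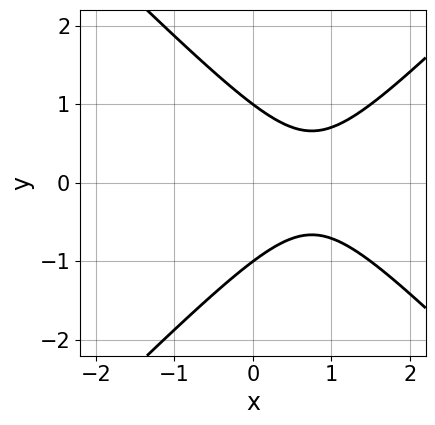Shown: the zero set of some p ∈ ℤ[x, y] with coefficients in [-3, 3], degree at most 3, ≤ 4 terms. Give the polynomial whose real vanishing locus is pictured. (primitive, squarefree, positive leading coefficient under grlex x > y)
2*x^2 - 2*y^2 - 3*x + 2

(a) deg p = 2.
(b) Symmetries: mirror symmetry y ↦ −y ⇒ only even powers of y.
(c) Observable constraints: among the integer gridlines, it crosses the y-axis at y ∈ {-1, 1}; no x-intercept at any integer in the box.
(d) Fitting integer coefficients to these (and the overall shape) gives p.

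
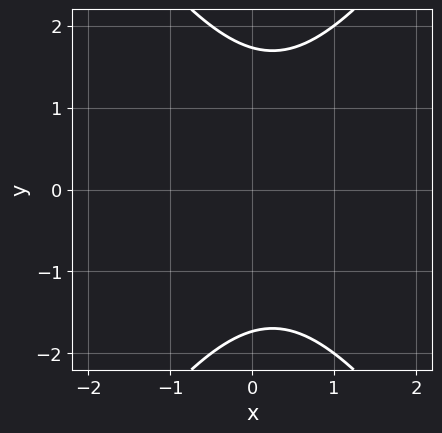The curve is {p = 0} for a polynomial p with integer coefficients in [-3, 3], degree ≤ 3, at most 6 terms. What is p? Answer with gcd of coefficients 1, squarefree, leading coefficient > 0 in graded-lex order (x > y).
1. Degree: a generic line meets the curve in up to 2 points, so deg p = 2.
2. Symmetries: the y ↦ −y reflection is a symmetry, so y appears only in even powers.
3. From the visible intercepts: the curve avoids every integer x-axis point in the box.
4. These observations pin down the coefficients.

2*x^2 - y^2 - x + 3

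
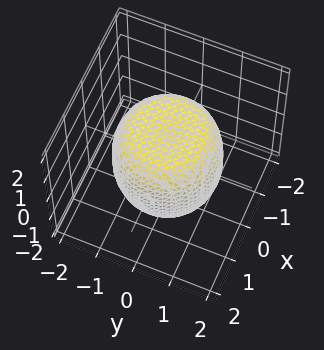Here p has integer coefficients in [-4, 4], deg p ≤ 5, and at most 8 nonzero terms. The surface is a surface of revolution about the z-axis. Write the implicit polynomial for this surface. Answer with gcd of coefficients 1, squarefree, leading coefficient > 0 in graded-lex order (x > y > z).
(a) Degree: the shape is more complex than any degree-3 surface, so deg p = 4.
(b) Symmetry: the surface is invariant under rotation about z: p = q(x² + y², z).
(c) Reading off the gridlines: a circular section at z = -1 has radius between 1 and 2.
(d) Matching integer coefficients to the picture gives p.

2*x^4 + 4*x^2*y^2 + 2*y^4 - 2*x^2 - 2*y^2 + 2*z^2 - 3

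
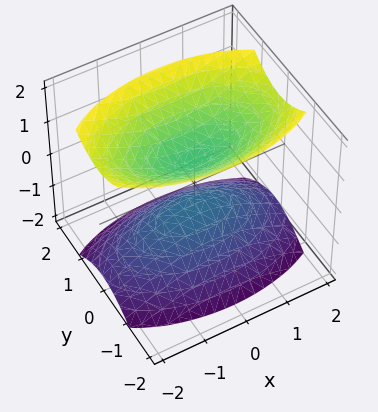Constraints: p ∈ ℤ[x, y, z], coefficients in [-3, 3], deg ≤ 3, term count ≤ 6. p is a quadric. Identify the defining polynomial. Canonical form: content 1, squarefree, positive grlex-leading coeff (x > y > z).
First, the picture has 2 separate pieces. Treating them together as one polynomial.
Then, the degree is 2 — two separate bowl-shaped sheets opening away from each other; a quadric.
Then, symmetries: it's symmetric under z → −z, forcing even powers of z; the x ↦ −x reflection is a symmetry, so x appears only in even powers; it's symmetric under y → −y, forcing even powers of y.
Next, from the visible intercepts: no y-intercept at any integer in the box; no x-intercept at any integer in the box.
Finally, solving for integer coefficients yields p as stated.

x^2 + 3*y^2 - 2*z^2 + 1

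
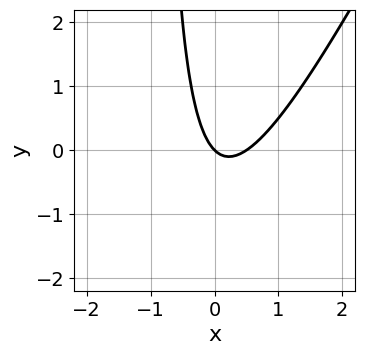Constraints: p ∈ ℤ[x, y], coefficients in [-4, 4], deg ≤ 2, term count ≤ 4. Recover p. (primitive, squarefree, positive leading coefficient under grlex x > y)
2*x^2 - x*y - x - y

First, the degree is 2 — no degree-1 curve has this shape.
Next, against the integer gridlines: one y-axis crossing is at y = 0; one x-axis crossing is at x = 0.
Finally, fitting integer coefficients to these (and the overall shape) gives p.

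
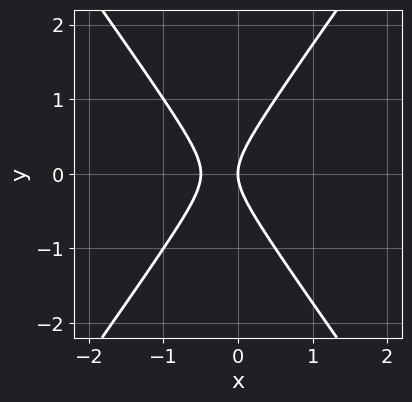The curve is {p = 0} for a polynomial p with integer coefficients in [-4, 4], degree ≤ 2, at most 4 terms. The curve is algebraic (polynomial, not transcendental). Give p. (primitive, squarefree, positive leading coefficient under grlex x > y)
2*x^2 - y^2 + x

First, the degree is 2 — a generic line meets the curve in up to 2 points.
Next, symmetries: it's symmetric under y → −y, forcing even powers of y.
Then, reading off the gridlines: it crosses the y-axis at the gridline y = 0; it crosses the x-axis at the gridline x = 0.
Finally, assembling these constraints gives the stated polynomial.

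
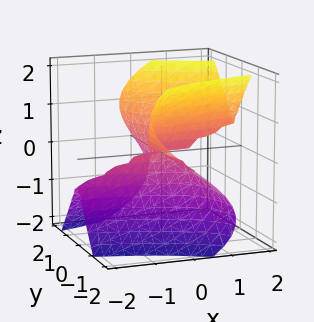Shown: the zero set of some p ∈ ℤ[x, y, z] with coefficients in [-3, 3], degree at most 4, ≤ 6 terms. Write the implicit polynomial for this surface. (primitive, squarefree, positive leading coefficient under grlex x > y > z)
Degree: no degree-2 surface has this shape, so deg p = 3.
Reading off the gridlines: every point of the x-axis in the box is on the surface; it crosses the z-axis at the gridline z = 0.
These observations pin down the coefficients.

3*x*y^2 + x*z^2 + 3*y^2*z - 3*z^3 - 2*y*z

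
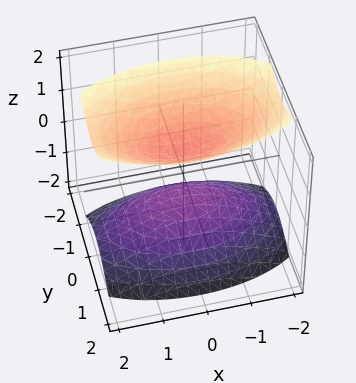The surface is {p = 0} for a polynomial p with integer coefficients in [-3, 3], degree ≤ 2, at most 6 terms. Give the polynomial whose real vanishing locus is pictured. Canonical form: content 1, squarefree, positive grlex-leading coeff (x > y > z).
x^2 + 3*y^2 - 2*z^2 + 1

(a) I count 2 distinct pieces.
(b) deg p = 2.
(c) Symmetries: mirror symmetry z ↦ −z ⇒ only even powers of z; it's symmetric under y → −y, forcing even powers of y; mirror symmetry x ↦ −x ⇒ only even powers of x.
(d) Against the integer gridlines: no x-intercept at any integer in the box; the surface avoids every integer y-axis point in the box.
(e) Fitting integer coefficients to these (and the overall shape) gives p.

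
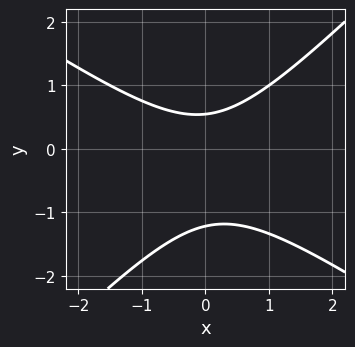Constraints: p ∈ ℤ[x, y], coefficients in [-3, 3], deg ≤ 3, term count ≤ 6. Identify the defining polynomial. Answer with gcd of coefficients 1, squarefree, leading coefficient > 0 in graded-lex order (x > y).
First, the degree is 2 — the shape is more complex than any degree-1 curve.
Then, reading off the gridlines: the curve avoids every integer x-axis point in the box.
Finally, solving for integer coefficients yields p as stated.

2*x^2 + x*y - 3*y^2 - 2*y + 2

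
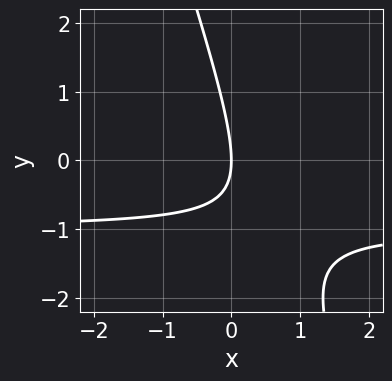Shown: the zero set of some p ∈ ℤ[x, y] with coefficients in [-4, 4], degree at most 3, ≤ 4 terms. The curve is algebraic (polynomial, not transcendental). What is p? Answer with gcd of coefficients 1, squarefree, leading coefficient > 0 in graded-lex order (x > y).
3*x*y + y^2 + 3*x

deg p = 2.
Reading off the gridlines: it meets the x-axis at x = 0 (among the integer gridlines); one y-axis crossing is at y = 0.
The integer polynomial consistent with all of this is the stated p.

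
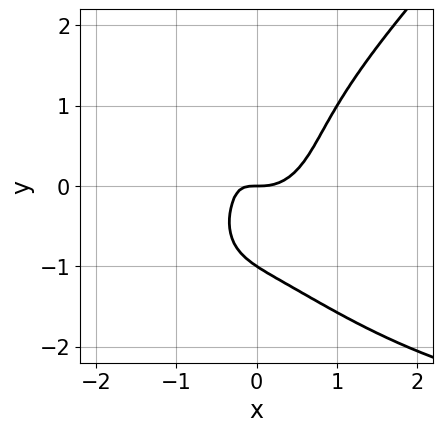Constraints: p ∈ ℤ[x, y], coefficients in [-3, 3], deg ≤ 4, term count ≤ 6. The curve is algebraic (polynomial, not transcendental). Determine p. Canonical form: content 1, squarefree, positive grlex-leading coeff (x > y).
Degree: a generic line meets the curve in up to 4 points, so deg p = 4.
Against the integer gridlines: it crosses the x-axis at the gridline x = 0; among the integer gridlines, it crosses the y-axis at y ∈ {-1, 0}.
Fitting integer coefficients to these (and the overall shape) gives p.

x^3*y - y^4 + 3*x^3 - 2*x*y - y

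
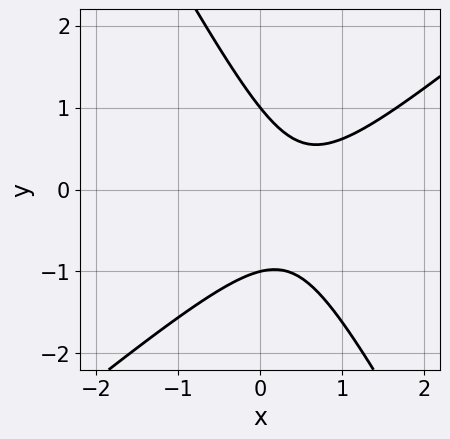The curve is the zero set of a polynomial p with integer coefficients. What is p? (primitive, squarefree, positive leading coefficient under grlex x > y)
deg p = 2. No degree-1 curve has this shape.
Against the integer gridlines: the y-axis gridline crossings are at y ∈ {-1, 1}; the curve avoids every integer x-axis point in the box.
Fitting integer coefficients to these (and the overall shape) gives p.

3*x^2 - 2*x*y - 2*y^2 - 3*x + 2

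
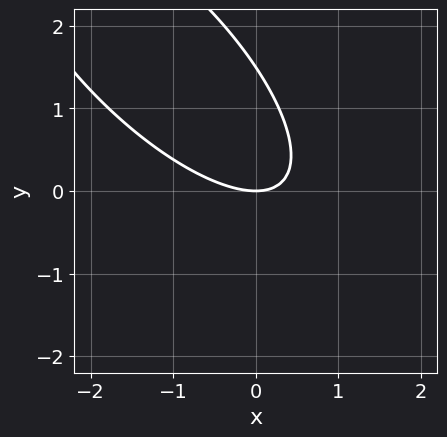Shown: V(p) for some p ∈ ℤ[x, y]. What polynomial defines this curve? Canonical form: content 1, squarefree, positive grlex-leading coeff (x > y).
2*x^2 + 3*x*y + 2*y^2 - 3*y

1. deg p = 2. The shape is more complex than any degree-1 curve.
2. From the visible intercepts: it meets the x-axis at x = 0 (among the integer gridlines); one y-axis crossing is at y = 0.
3. Together with the visible shape, these determine p as stated.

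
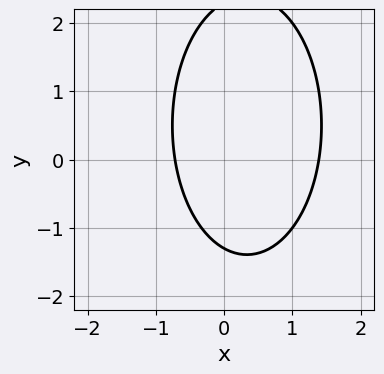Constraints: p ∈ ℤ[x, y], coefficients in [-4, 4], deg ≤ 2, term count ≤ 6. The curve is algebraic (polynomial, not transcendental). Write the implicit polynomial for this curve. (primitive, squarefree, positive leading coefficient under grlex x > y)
(a) Degree: no degree-1 curve has this shape, so deg p = 2.
(b) Solving for integer coefficients yields p as stated.

3*x^2 + y^2 - 2*x - y - 3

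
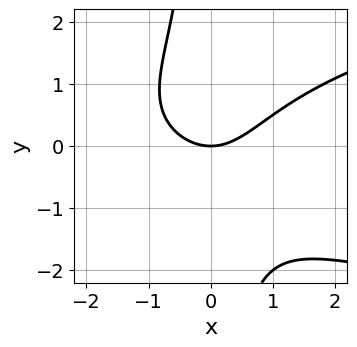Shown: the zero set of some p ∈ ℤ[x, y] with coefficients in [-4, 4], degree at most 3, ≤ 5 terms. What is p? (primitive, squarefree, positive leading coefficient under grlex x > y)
2*x*y^2 - 2*x^2 + 3*y

Degree: the shape is more complex than any degree-2 curve, so deg p = 3.
Against the integer gridlines: it meets the x-axis at x = 0 (among the integer gridlines); it crosses the y-axis at the gridline y = 0.
Fitting integer coefficients to these (and the overall shape) gives p.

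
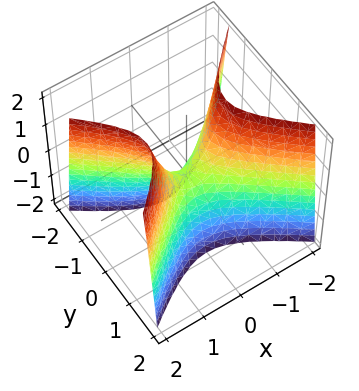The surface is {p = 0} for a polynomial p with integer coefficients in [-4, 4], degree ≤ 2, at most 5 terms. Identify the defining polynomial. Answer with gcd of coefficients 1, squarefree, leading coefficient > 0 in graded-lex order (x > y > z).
2*x^2 - 3*y^2 - z

The degree is 2 — a saddle surface; a quadric.
Symmetries: it's symmetric under x → −x, forcing even powers of x; mirror symmetry y ↦ −y ⇒ only even powers of y.
From the axis intercepts and sections: it meets the y-axis at y = 0 (among the integer gridlines); it meets the x-axis at x = 0 (among the integer gridlines); it crosses the z-axis at the gridline z = 0.
The integer polynomial consistent with all of this is the stated p.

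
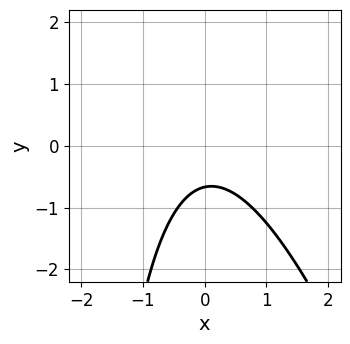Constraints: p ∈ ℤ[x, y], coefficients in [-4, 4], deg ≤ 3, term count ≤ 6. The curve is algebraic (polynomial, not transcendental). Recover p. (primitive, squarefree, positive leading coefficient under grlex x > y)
1. The degree is 2 — no degree-1 curve has this shape.
2. Checking where it meets the axes: the curve avoids every integer x-axis point in the box.
3. The integer polynomial consistent with all of this is the stated p.

3*x^2 + x*y + 3*y + 2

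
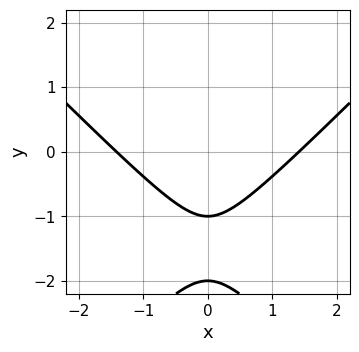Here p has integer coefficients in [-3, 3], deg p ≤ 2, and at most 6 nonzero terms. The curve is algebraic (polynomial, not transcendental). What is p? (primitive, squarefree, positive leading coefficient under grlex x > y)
(a) Degree: a generic line meets the curve in up to 2 points, so deg p = 2.
(b) Symmetries: it's symmetric under x → −x, forcing even powers of x.
(c) Against the integer gridlines: among the integer gridlines, it crosses the y-axis at y ∈ {-2, -1}.
(d) Fitting integer coefficients to these (and the overall shape) gives p.

x^2 - y^2 - 3*y - 2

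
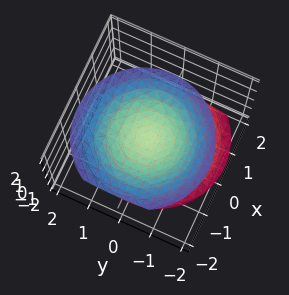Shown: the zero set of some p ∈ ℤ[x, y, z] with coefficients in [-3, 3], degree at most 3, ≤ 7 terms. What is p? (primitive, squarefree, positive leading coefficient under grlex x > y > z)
The picture has 2 separate pieces.
Degree: the shape is more complex than any degree-1 surface, so deg p = 2.
Checking where it meets the axes: it misses every integer gridline on the x-axis; no y-intercept at any integer in the box.
Matching integer coefficients to the picture gives p.

2*x^2 + x*z + 2*y^2 - 2*z^2 + 1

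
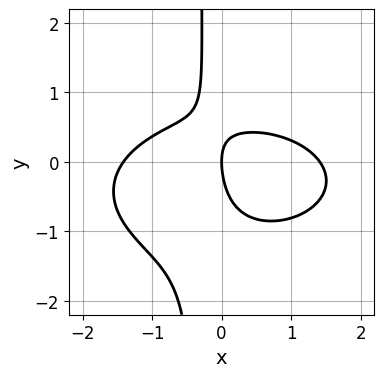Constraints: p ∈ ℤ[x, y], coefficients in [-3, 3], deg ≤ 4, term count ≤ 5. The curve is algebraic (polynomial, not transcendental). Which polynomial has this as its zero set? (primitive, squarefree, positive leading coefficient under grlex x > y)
x^3 + 3*x*y^2 + 2*x*y + y^2 - 2*x

First, the degree is 3 — no degree-2 curve has this shape.
Next, checking where it meets the axes: one y-axis crossing is at y = 0; it meets the x-axis at x = 0 (among the integer gridlines).
Finally, putting this together gives p.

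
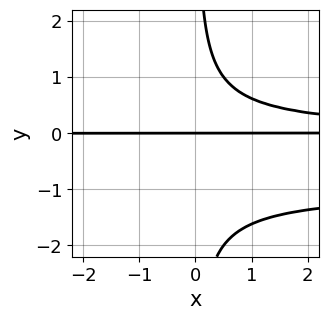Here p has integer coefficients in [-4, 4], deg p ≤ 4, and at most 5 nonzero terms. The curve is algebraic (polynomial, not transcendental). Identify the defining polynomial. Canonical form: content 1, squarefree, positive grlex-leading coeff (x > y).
x*y^3 + x*y^2 - y

First, deg p = 4. No degree-3 curve has this shape.
Next, from the visible intercepts: one y-axis crossing is at y = 0; every point of the x-axis in the box is on the curve.
Finally, together with the visible shape, these determine p as stated.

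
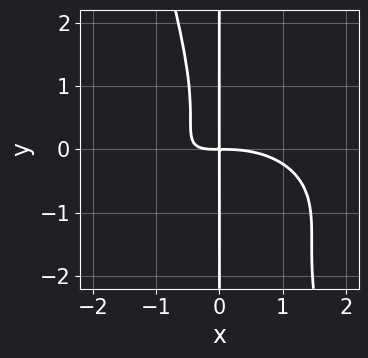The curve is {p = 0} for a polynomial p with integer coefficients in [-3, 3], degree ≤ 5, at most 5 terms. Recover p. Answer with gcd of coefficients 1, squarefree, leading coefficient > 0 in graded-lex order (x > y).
x^4 + 3*x^2*y^2 + x*y^3 + 3*x^2*y + 2*x*y

(a) deg p = 4.
(b) From the axis intercepts and sections: the visible y-axis segment lies entirely on the curve.
(c) These observations pin down the coefficients.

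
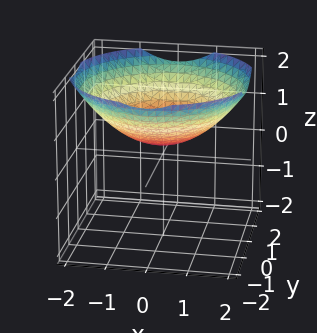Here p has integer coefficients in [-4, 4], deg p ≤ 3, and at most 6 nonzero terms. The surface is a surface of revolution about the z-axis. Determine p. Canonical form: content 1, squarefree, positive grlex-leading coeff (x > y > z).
The degree is 2 — a generic line meets the surface in up to 2 points.
Symmetries: rotational symmetry about the z-axis ⇒ p depends on x, y only through x² + y².
From the axis intercepts and sections: a circular section at z = 1 has radius between 1 and 2; the surface avoids every integer x-axis point in the box.
Assembling these constraints gives the stated polynomial.

x^2 + y^2 - 3*z + 1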